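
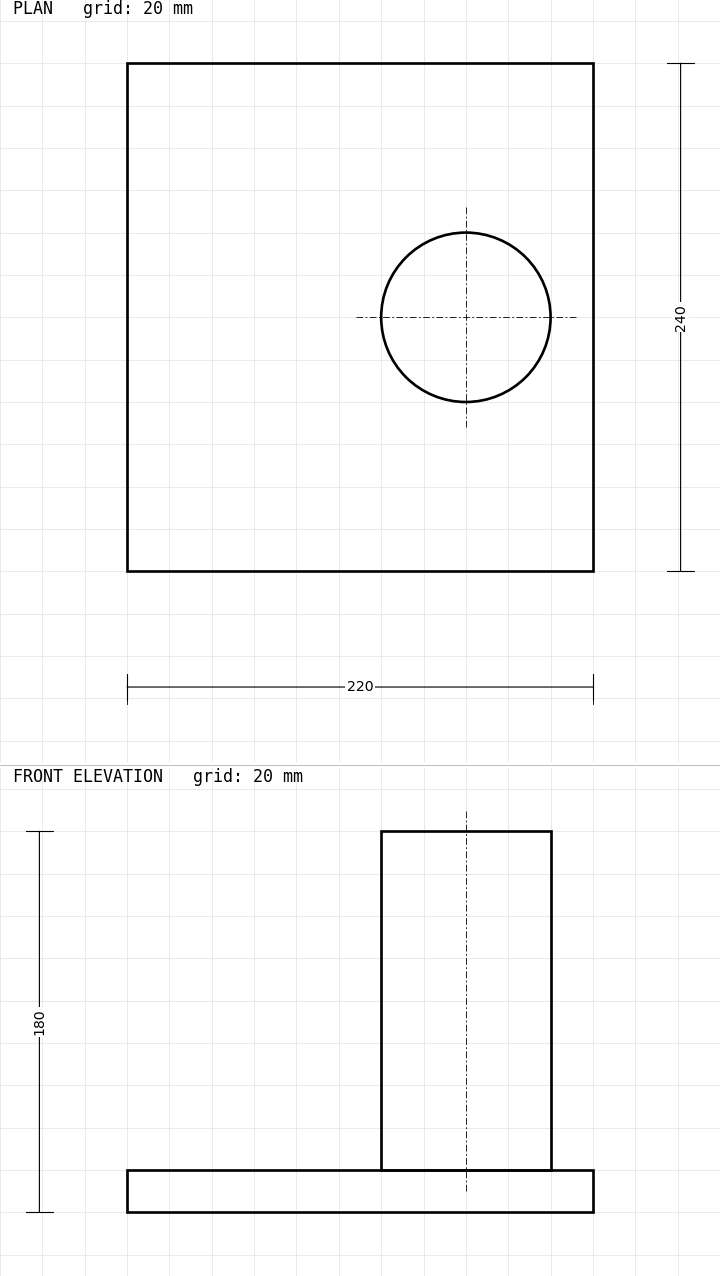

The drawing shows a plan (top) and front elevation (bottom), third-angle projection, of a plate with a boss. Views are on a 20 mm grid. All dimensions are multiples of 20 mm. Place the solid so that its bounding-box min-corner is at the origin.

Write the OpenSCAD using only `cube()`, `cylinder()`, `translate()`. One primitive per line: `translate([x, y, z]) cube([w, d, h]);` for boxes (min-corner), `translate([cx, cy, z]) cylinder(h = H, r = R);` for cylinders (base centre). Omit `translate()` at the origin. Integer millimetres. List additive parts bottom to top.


cube([220, 240, 20]);
translate([160, 120, 20]) cylinder(h = 160, r = 40);


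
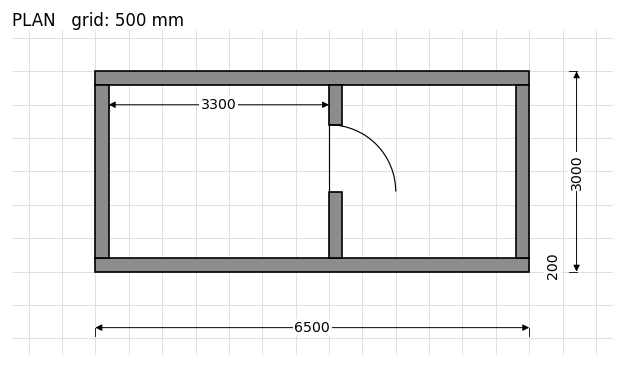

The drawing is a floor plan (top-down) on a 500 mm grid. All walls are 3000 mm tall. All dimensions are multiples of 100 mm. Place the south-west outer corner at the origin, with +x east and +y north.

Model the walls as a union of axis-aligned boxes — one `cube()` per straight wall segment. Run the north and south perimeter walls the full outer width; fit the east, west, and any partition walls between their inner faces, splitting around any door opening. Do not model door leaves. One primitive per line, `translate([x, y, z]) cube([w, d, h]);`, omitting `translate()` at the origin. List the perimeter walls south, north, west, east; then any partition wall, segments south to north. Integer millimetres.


cube([6500, 200, 3000]);
translate([0, 2800, 0]) cube([6500, 200, 3000]);
translate([0, 200, 0]) cube([200, 2600, 3000]);
translate([6300, 200, 0]) cube([200, 2600, 3000]);
translate([3500, 200, 0]) cube([200, 1000, 3000]);
translate([3500, 2200, 0]) cube([200, 600, 3000]);


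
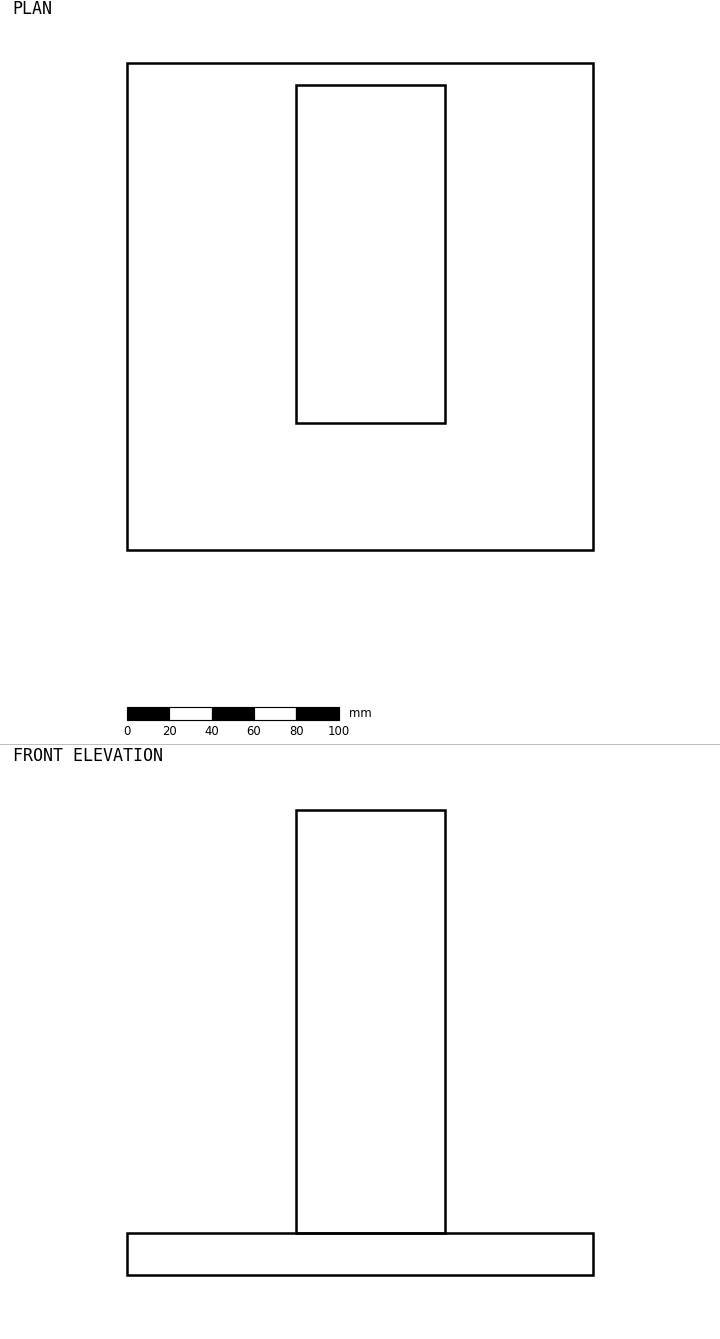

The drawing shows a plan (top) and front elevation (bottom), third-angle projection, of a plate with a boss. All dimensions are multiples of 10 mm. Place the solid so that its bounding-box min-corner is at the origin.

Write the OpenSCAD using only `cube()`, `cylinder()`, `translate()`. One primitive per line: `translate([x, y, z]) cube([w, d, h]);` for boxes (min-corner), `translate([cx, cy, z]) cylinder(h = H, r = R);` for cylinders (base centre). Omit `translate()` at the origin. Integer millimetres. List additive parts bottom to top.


cube([220, 230, 20]);
translate([80, 60, 20]) cube([70, 160, 200]);


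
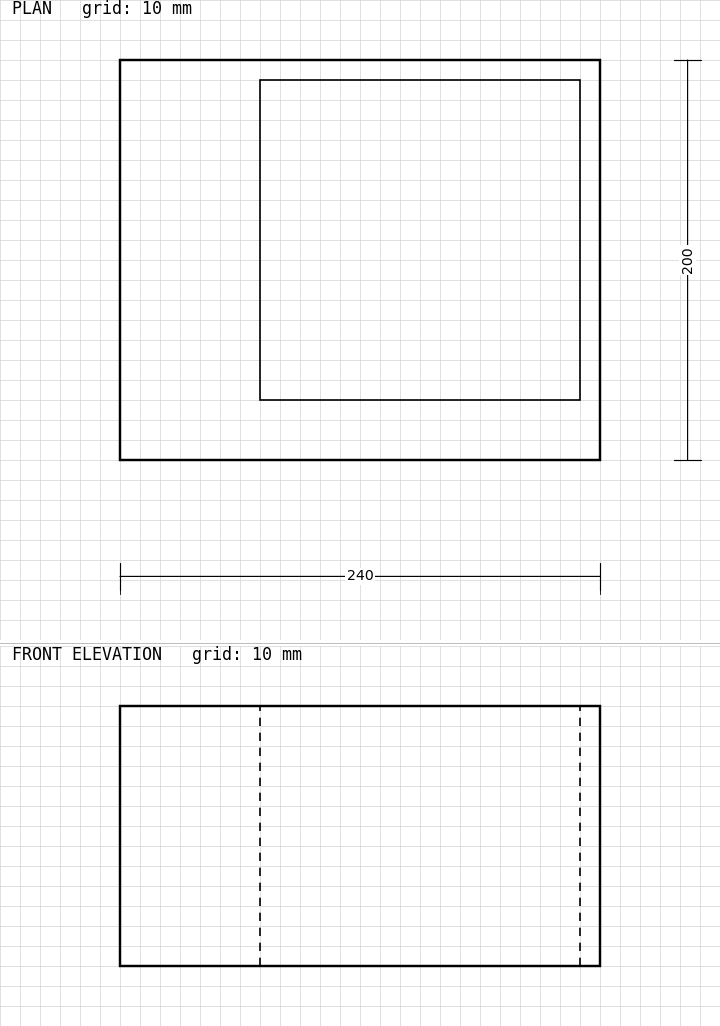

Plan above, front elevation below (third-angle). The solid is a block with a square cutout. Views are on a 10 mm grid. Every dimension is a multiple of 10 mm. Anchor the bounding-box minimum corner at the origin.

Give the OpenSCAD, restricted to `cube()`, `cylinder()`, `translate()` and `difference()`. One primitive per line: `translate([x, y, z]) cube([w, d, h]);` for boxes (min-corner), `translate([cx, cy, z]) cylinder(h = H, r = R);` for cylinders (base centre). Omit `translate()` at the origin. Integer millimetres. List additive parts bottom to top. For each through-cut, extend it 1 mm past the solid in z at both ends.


difference() {
  cube([240, 200, 130]);
  translate([70, 30, -1]) cube([160, 160, 132]);
}


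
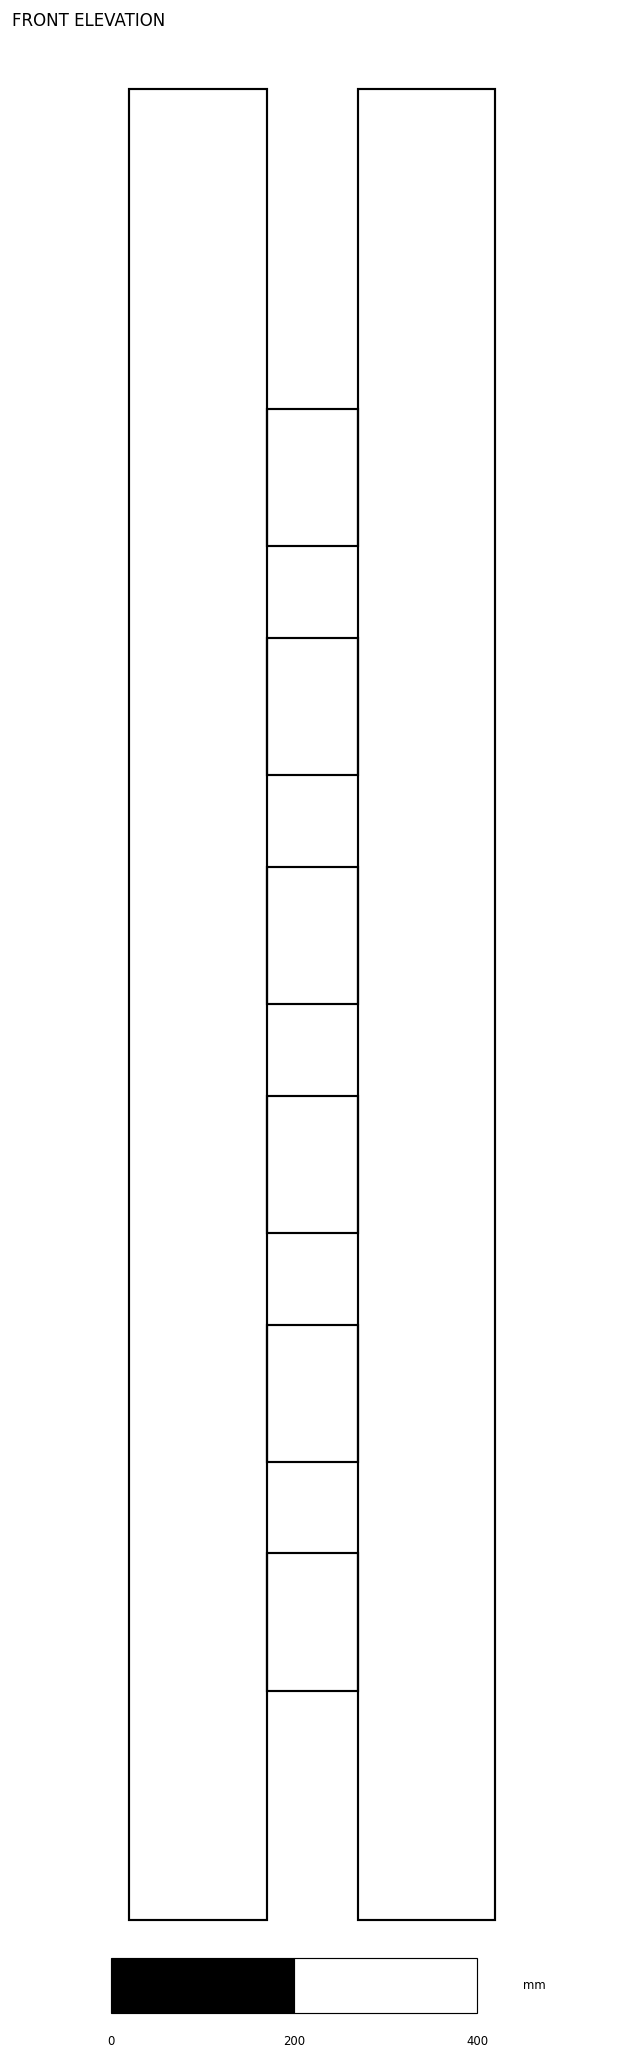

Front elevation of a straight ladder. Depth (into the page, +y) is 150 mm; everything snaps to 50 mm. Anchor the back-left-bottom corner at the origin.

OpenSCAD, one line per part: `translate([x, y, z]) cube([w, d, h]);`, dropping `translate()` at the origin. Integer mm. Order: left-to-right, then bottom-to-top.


cube([150, 150, 2000]);
translate([150, 0, 250]) cube([100, 150, 150]);
translate([150, 0, 500]) cube([100, 150, 150]);
translate([150, 0, 750]) cube([100, 150, 150]);
translate([150, 0, 1000]) cube([100, 150, 150]);
translate([150, 0, 1250]) cube([100, 150, 150]);
translate([150, 0, 1500]) cube([100, 150, 150]);
translate([250, 0, 0]) cube([150, 150, 2000]);


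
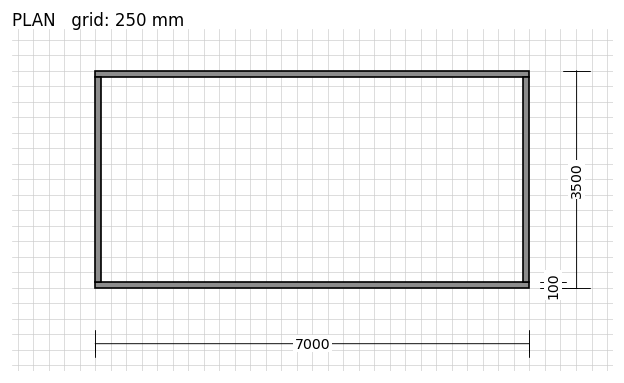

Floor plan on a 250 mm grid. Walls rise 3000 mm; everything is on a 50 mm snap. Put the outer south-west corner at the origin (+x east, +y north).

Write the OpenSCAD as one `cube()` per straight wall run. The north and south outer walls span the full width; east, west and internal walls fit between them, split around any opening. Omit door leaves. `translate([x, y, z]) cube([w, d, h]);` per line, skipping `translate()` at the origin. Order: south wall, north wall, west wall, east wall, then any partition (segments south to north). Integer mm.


cube([7000, 100, 3000]);
translate([0, 3400, 0]) cube([7000, 100, 3000]);
translate([0, 100, 0]) cube([100, 3300, 3000]);
translate([6900, 100, 0]) cube([100, 3300, 3000]);


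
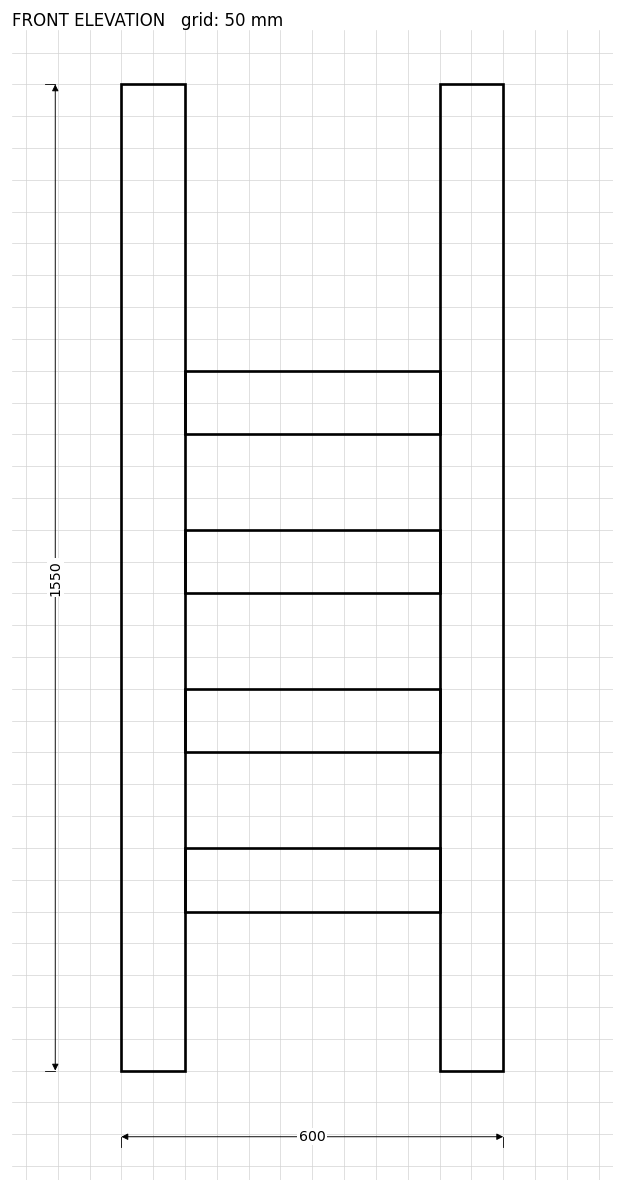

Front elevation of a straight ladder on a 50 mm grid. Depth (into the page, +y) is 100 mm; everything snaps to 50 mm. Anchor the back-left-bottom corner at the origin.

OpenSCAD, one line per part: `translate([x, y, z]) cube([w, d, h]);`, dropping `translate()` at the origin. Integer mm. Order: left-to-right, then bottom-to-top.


cube([100, 100, 1550]);
translate([100, 0, 250]) cube([400, 100, 100]);
translate([100, 0, 500]) cube([400, 100, 100]);
translate([100, 0, 750]) cube([400, 100, 100]);
translate([100, 0, 1000]) cube([400, 100, 100]);
translate([500, 0, 0]) cube([100, 100, 1550]);


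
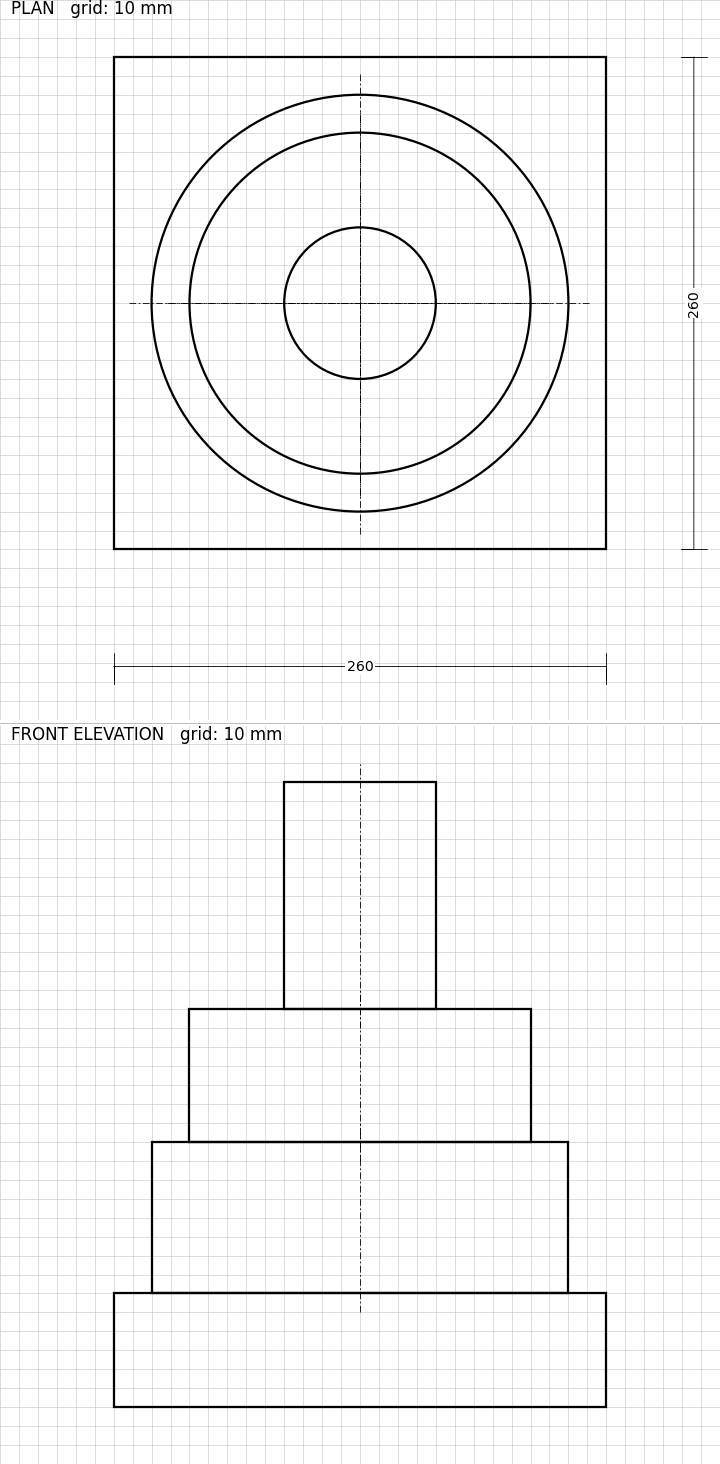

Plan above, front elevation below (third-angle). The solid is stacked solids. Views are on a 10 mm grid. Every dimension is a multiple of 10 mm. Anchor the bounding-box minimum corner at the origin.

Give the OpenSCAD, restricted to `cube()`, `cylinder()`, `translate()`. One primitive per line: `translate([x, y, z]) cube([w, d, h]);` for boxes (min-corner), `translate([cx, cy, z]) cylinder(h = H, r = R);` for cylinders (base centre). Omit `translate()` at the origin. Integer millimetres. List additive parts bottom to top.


cube([260, 260, 60]);
translate([130, 130, 60]) cylinder(h = 80, r = 110);
translate([130, 130, 140]) cylinder(h = 70, r = 90);
translate([130, 130, 210]) cylinder(h = 120, r = 40);


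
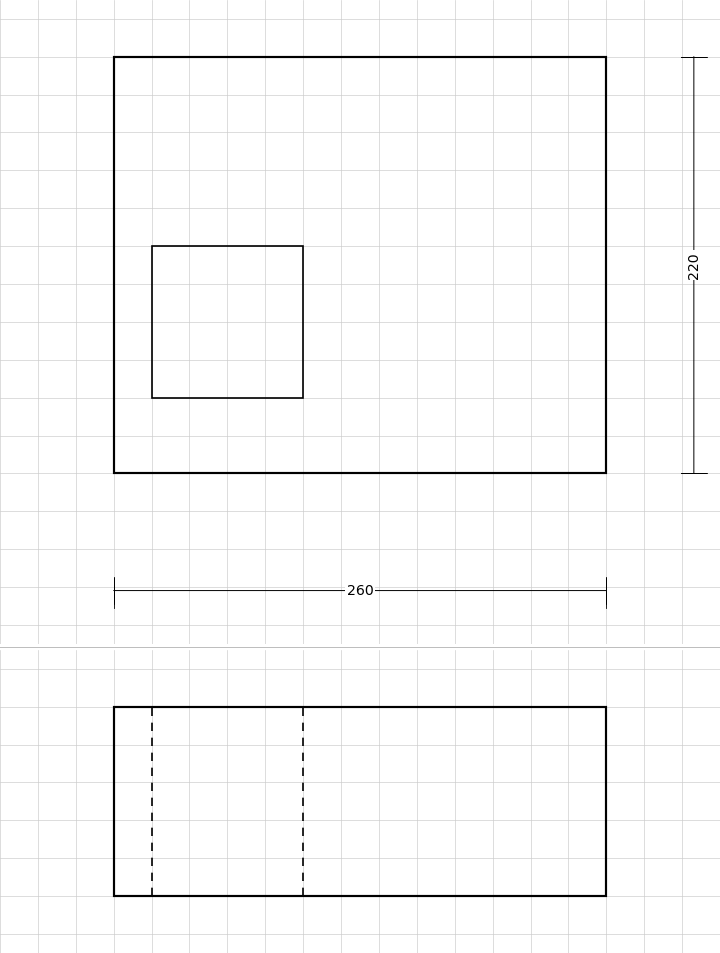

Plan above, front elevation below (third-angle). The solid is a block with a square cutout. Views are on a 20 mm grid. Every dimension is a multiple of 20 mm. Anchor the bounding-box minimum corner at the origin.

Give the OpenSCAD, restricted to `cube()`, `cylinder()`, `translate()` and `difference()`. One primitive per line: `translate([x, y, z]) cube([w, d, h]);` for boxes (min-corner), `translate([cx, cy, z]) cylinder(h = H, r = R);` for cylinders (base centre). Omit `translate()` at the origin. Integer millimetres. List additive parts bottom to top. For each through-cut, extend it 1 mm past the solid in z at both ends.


difference() {
  cube([260, 220, 100]);
  translate([20, 40, -1]) cube([80, 80, 102]);
}


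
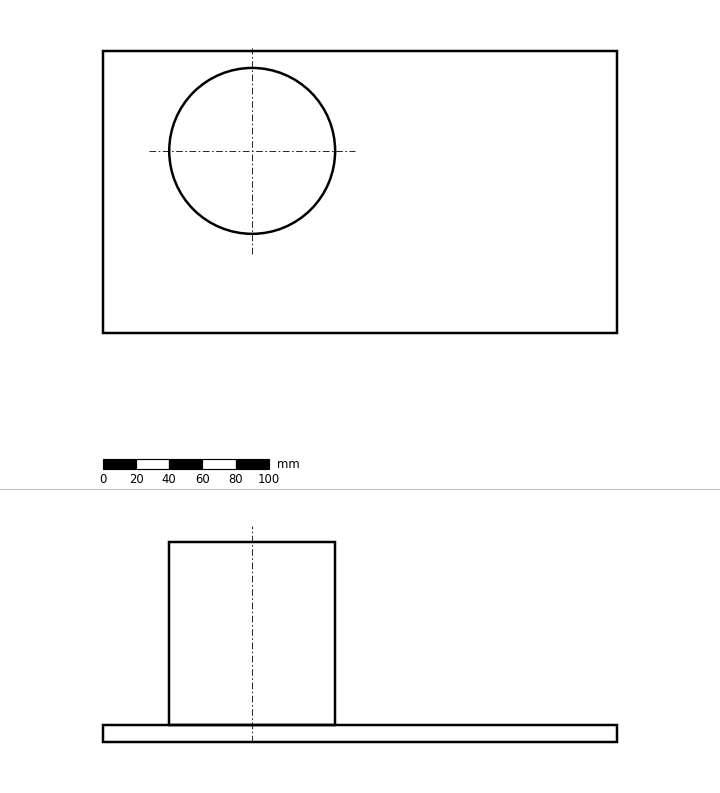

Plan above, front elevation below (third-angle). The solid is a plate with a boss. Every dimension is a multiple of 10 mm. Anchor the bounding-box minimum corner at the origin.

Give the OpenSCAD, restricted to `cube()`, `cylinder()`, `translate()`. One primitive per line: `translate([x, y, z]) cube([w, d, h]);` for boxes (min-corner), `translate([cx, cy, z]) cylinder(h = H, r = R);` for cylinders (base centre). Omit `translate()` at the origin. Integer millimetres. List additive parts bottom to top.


cube([310, 170, 10]);
translate([90, 110, 10]) cylinder(h = 110, r = 50);


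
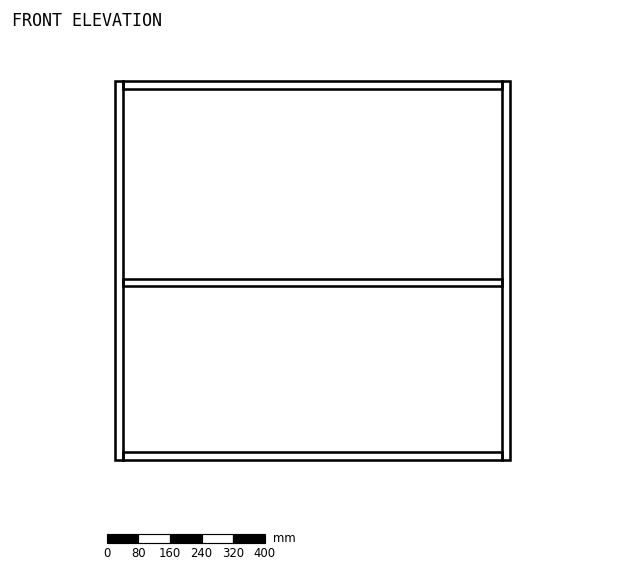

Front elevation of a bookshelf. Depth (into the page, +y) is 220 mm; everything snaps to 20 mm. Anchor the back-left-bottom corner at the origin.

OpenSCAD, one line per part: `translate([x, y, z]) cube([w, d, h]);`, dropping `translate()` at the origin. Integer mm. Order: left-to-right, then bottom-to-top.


cube([20, 220, 960]);
translate([20, 0, 0]) cube([960, 220, 20]);
translate([20, 0, 440]) cube([960, 220, 20]);
translate([20, 0, 940]) cube([960, 220, 20]);
translate([980, 0, 0]) cube([20, 220, 960]);


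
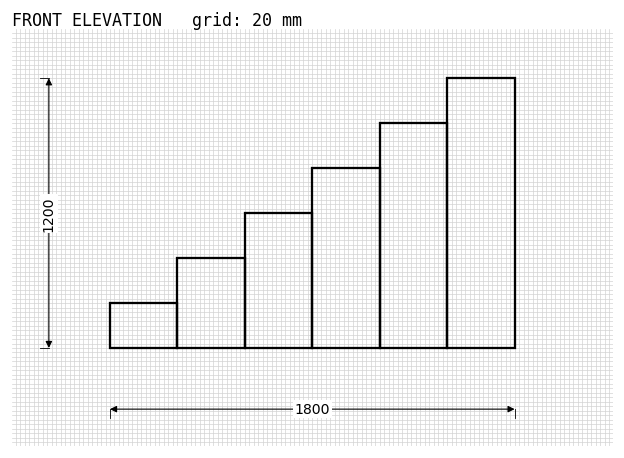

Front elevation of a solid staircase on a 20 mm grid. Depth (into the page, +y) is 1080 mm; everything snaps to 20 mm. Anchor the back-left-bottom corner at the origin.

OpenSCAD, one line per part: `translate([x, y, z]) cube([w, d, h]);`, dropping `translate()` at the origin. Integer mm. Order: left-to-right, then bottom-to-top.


cube([300, 1080, 200]);
translate([300, 0, 0]) cube([300, 1080, 400]);
translate([600, 0, 0]) cube([300, 1080, 600]);
translate([900, 0, 0]) cube([300, 1080, 800]);
translate([1200, 0, 0]) cube([300, 1080, 1000]);
translate([1500, 0, 0]) cube([300, 1080, 1200]);


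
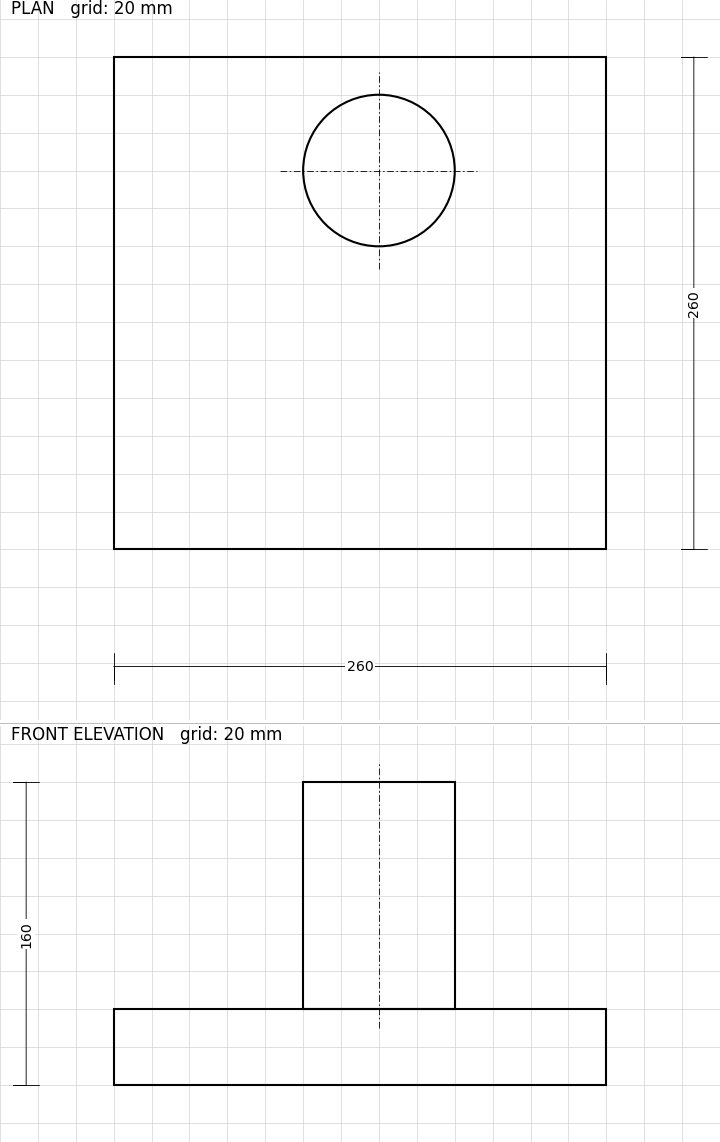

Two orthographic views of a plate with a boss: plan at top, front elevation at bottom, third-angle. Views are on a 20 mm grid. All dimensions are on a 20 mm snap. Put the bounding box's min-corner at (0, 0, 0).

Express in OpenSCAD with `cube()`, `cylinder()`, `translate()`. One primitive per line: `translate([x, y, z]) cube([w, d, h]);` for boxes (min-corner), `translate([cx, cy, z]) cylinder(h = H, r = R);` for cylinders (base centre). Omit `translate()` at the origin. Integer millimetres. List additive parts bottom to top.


cube([260, 260, 40]);
translate([140, 200, 40]) cylinder(h = 120, r = 40);


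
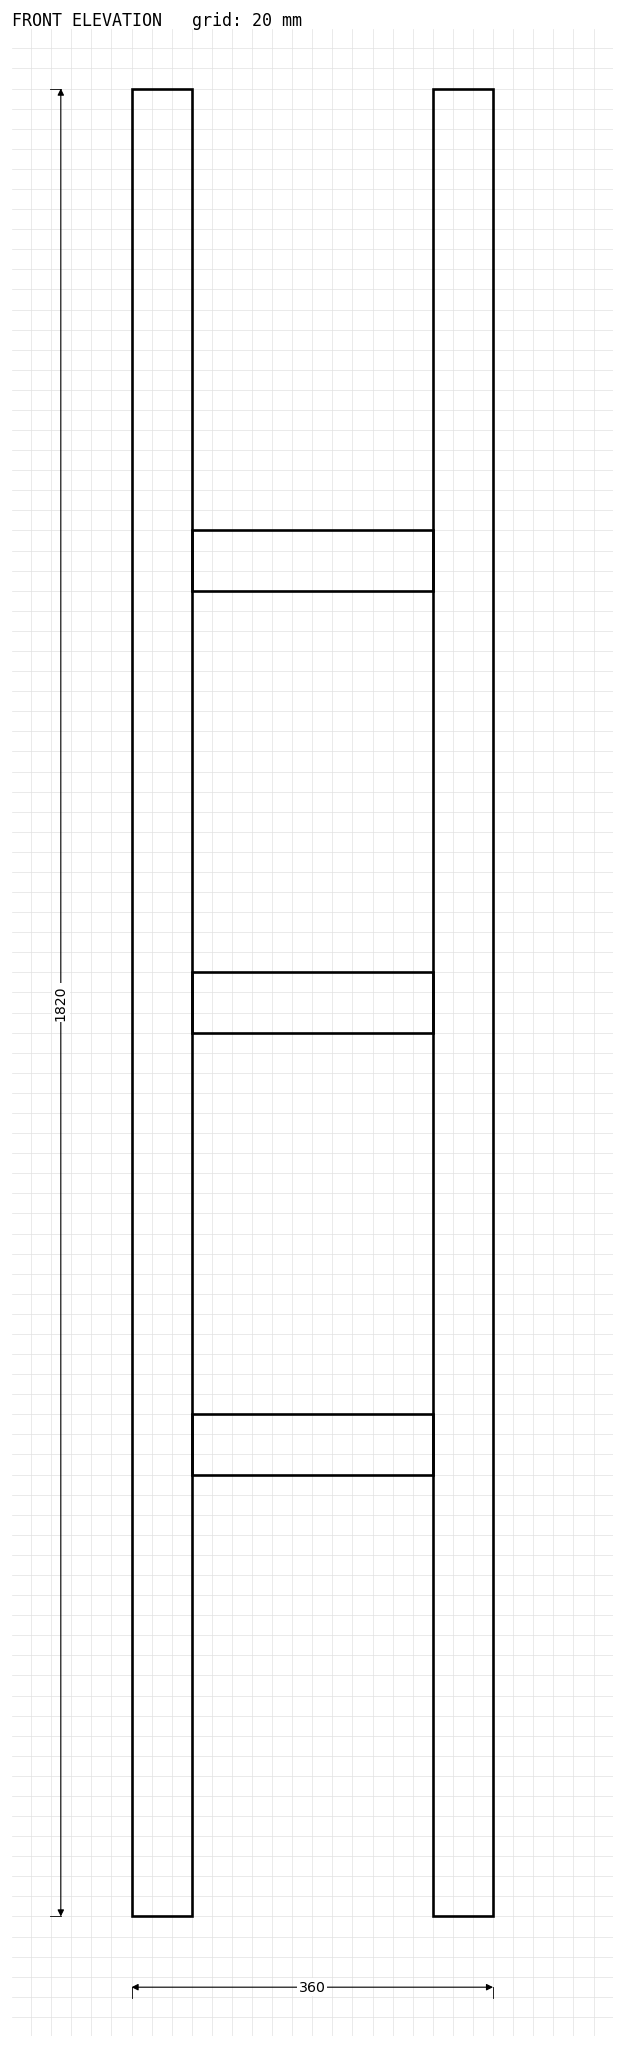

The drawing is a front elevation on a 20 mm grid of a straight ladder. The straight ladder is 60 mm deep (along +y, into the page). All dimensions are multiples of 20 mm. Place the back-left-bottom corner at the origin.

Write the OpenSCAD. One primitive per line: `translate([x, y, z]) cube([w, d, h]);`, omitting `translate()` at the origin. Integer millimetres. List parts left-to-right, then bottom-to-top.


cube([60, 60, 1820]);
translate([60, 0, 440]) cube([240, 60, 60]);
translate([60, 0, 880]) cube([240, 60, 60]);
translate([60, 0, 1320]) cube([240, 60, 60]);
translate([300, 0, 0]) cube([60, 60, 1820]);


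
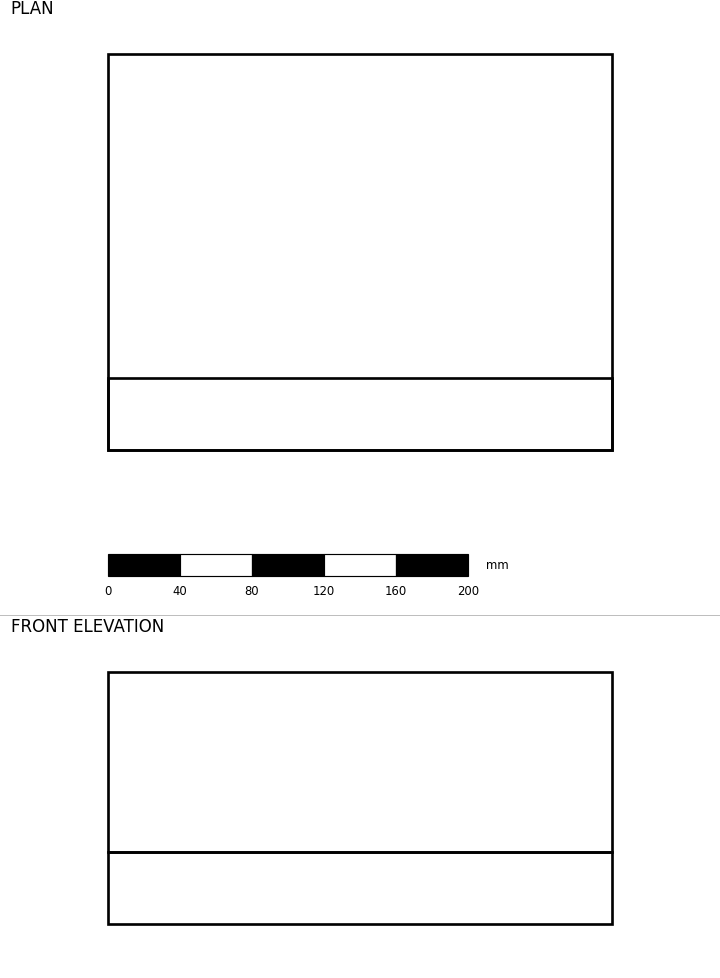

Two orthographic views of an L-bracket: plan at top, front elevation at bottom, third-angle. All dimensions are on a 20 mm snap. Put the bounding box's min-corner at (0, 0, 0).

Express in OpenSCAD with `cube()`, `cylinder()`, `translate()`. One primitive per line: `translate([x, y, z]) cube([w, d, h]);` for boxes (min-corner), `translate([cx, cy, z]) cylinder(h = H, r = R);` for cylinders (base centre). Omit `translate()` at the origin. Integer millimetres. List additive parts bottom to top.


cube([280, 220, 40]);
translate([0, 0, 40]) cube([280, 40, 100]);


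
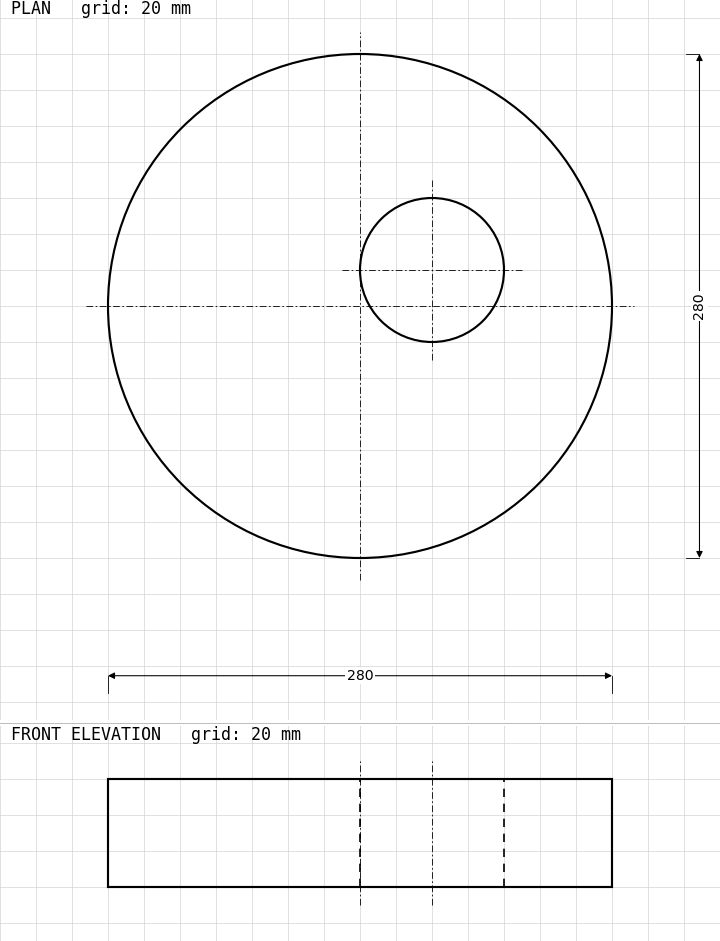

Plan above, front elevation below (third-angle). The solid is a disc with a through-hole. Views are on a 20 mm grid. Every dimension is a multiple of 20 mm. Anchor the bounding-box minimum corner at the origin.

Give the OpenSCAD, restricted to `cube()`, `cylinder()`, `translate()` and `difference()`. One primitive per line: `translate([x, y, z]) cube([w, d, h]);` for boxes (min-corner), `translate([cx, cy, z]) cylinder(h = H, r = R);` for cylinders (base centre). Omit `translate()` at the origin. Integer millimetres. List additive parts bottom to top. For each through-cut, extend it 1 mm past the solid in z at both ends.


difference() {
  translate([140, 140, 0]) cylinder(h = 60, r = 140);
  translate([180, 160, -1]) cylinder(h = 62, r = 40);
}


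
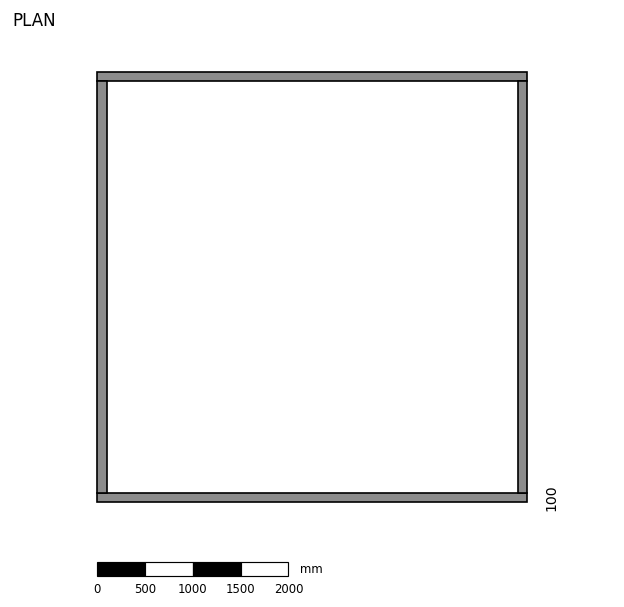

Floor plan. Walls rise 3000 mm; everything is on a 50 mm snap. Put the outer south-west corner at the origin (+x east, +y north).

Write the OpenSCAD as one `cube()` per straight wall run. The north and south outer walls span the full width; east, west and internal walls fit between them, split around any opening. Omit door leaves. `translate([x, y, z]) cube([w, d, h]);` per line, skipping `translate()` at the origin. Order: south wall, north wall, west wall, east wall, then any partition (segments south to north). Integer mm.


cube([4500, 100, 3000]);
translate([0, 4400, 0]) cube([4500, 100, 3000]);
translate([0, 100, 0]) cube([100, 4300, 3000]);
translate([4400, 100, 0]) cube([100, 4300, 3000]);


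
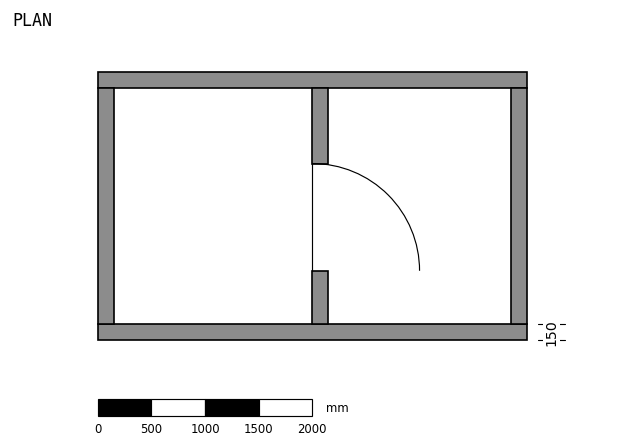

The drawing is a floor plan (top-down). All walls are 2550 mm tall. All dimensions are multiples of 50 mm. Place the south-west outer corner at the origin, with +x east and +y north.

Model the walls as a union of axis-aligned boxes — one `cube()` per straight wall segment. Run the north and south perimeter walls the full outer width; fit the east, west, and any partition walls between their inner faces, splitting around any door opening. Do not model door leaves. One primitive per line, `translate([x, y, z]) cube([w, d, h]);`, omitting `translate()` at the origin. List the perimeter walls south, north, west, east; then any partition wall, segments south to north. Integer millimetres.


cube([4000, 150, 2550]);
translate([0, 2350, 0]) cube([4000, 150, 2550]);
translate([0, 150, 0]) cube([150, 2200, 2550]);
translate([3850, 150, 0]) cube([150, 2200, 2550]);
translate([2000, 150, 0]) cube([150, 500, 2550]);
translate([2000, 1650, 0]) cube([150, 700, 2550]);


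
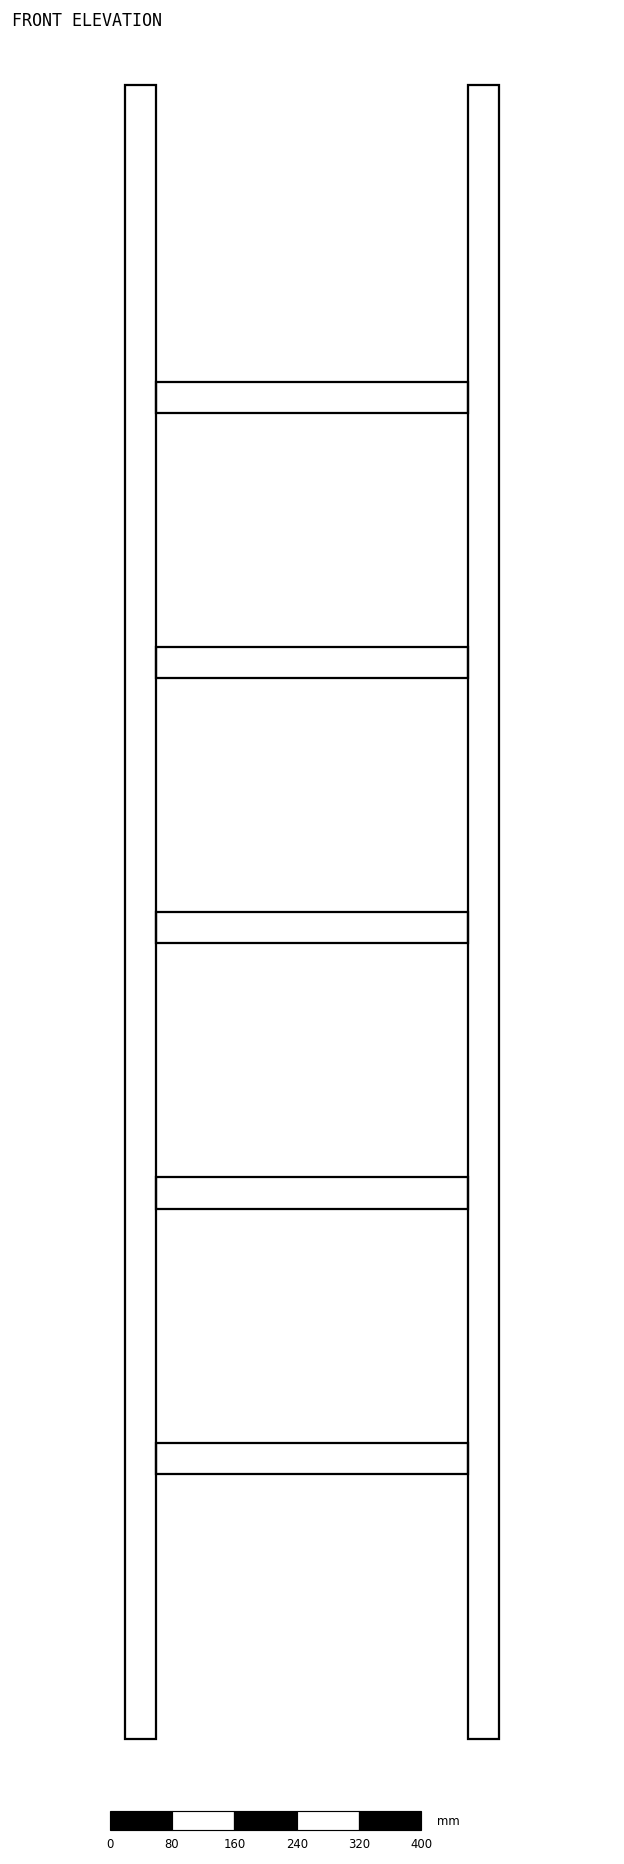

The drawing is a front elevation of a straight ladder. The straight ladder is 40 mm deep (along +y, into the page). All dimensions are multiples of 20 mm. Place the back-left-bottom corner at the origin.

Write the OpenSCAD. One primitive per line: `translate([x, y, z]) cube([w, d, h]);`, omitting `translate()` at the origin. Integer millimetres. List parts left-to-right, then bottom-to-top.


cube([40, 40, 2120]);
translate([40, 0, 340]) cube([400, 40, 40]);
translate([40, 0, 680]) cube([400, 40, 40]);
translate([40, 0, 1020]) cube([400, 40, 40]);
translate([40, 0, 1360]) cube([400, 40, 40]);
translate([40, 0, 1700]) cube([400, 40, 40]);
translate([440, 0, 0]) cube([40, 40, 2120]);


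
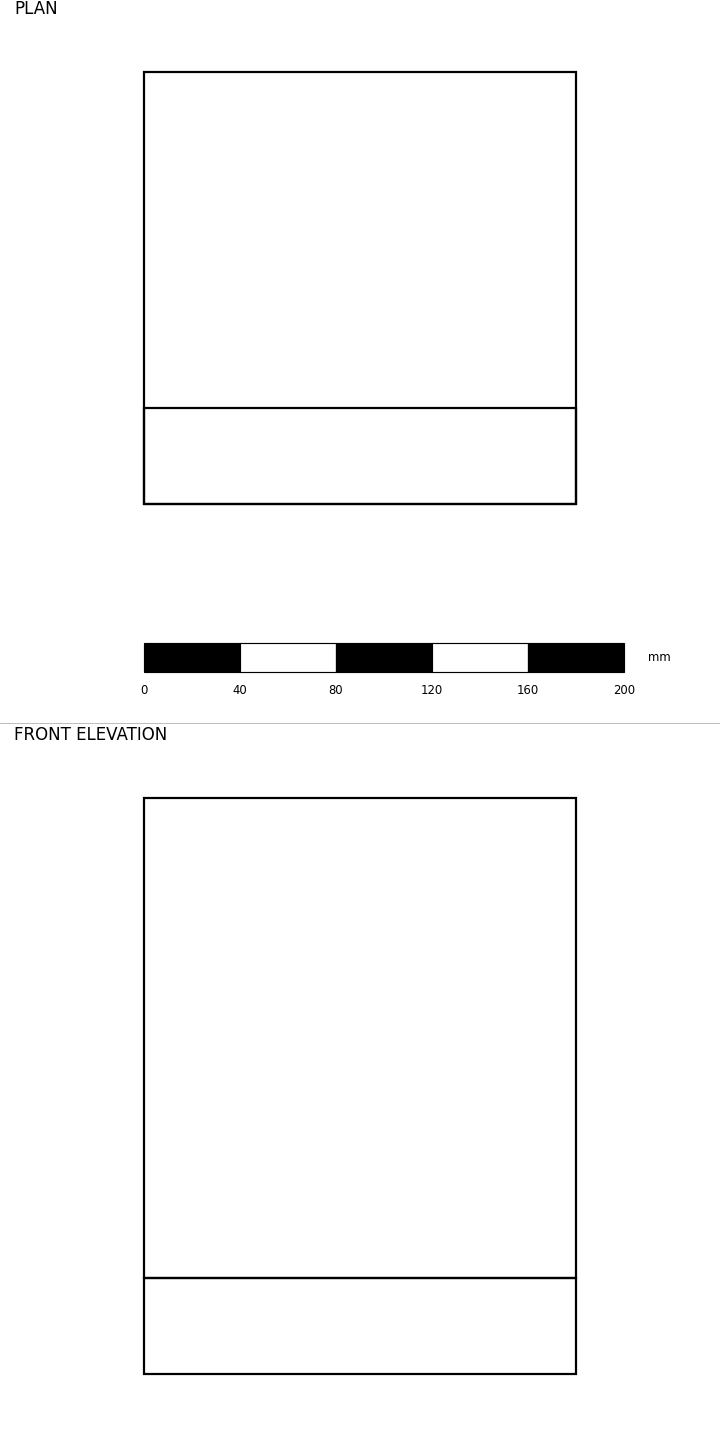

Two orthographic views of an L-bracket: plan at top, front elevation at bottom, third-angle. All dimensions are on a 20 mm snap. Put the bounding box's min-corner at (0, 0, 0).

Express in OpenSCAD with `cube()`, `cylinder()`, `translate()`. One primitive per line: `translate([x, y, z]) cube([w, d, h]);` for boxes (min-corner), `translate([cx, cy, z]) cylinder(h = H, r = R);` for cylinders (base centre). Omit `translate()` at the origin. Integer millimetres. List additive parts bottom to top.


cube([180, 180, 40]);
translate([0, 0, 40]) cube([180, 40, 200]);


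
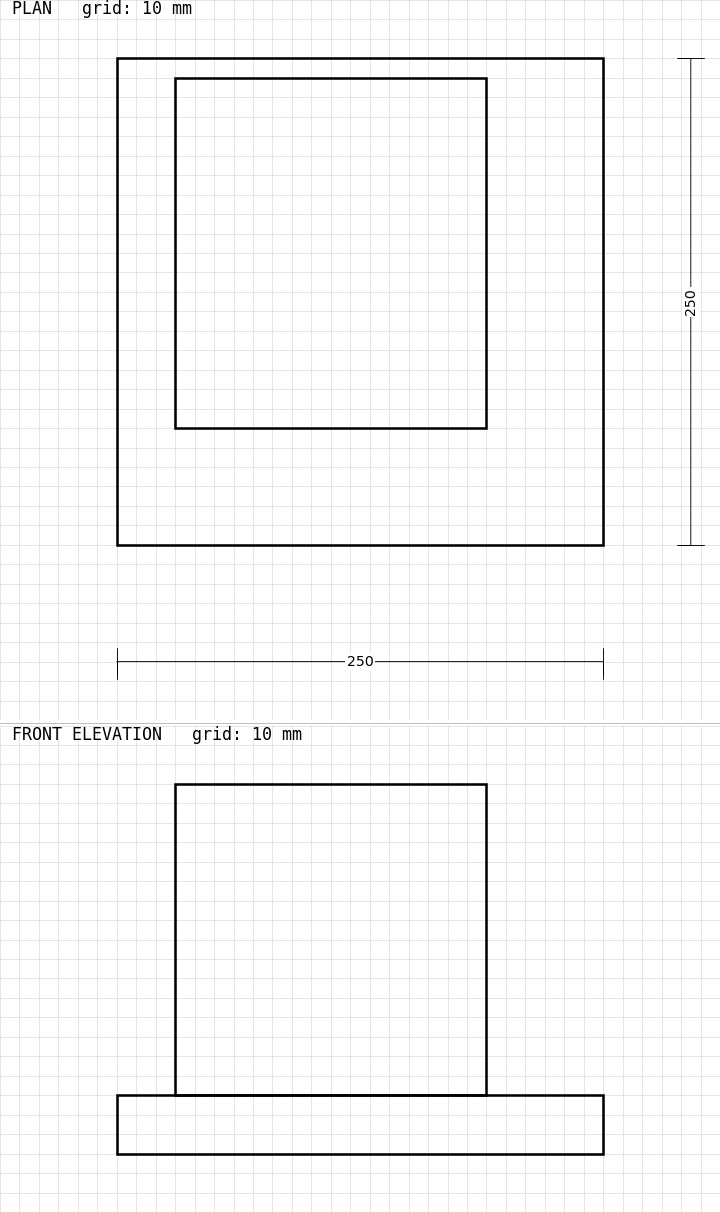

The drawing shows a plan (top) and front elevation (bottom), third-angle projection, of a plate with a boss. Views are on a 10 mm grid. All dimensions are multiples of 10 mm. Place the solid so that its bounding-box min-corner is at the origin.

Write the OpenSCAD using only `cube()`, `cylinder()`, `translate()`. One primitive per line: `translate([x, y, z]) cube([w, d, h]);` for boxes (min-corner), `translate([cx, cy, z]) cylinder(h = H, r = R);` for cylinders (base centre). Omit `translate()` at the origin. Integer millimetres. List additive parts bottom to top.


cube([250, 250, 30]);
translate([30, 60, 30]) cube([160, 180, 160]);


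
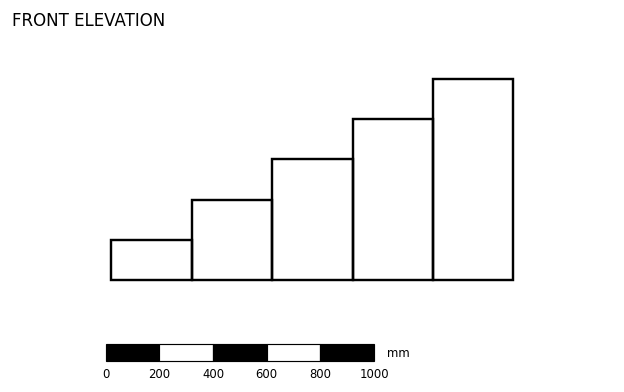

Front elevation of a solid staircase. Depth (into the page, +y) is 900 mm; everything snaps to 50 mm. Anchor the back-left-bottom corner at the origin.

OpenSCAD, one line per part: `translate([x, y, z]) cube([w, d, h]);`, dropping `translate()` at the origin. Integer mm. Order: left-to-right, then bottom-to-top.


cube([300, 900, 150]);
translate([300, 0, 0]) cube([300, 900, 300]);
translate([600, 0, 0]) cube([300, 900, 450]);
translate([900, 0, 0]) cube([300, 900, 600]);
translate([1200, 0, 0]) cube([300, 900, 750]);


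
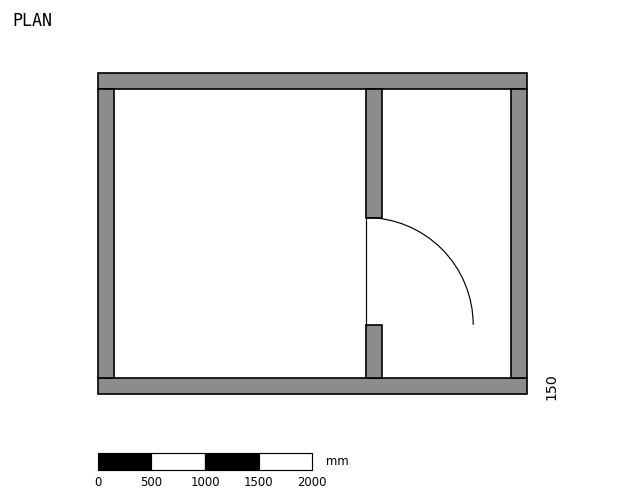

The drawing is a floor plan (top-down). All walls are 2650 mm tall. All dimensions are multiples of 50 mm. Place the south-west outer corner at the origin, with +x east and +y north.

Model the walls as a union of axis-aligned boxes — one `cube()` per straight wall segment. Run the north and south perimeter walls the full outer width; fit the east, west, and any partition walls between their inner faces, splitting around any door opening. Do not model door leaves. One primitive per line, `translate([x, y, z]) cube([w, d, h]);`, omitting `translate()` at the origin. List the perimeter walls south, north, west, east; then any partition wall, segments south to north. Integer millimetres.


cube([4000, 150, 2650]);
translate([0, 2850, 0]) cube([4000, 150, 2650]);
translate([0, 150, 0]) cube([150, 2700, 2650]);
translate([3850, 150, 0]) cube([150, 2700, 2650]);
translate([2500, 150, 0]) cube([150, 500, 2650]);
translate([2500, 1650, 0]) cube([150, 1200, 2650]);


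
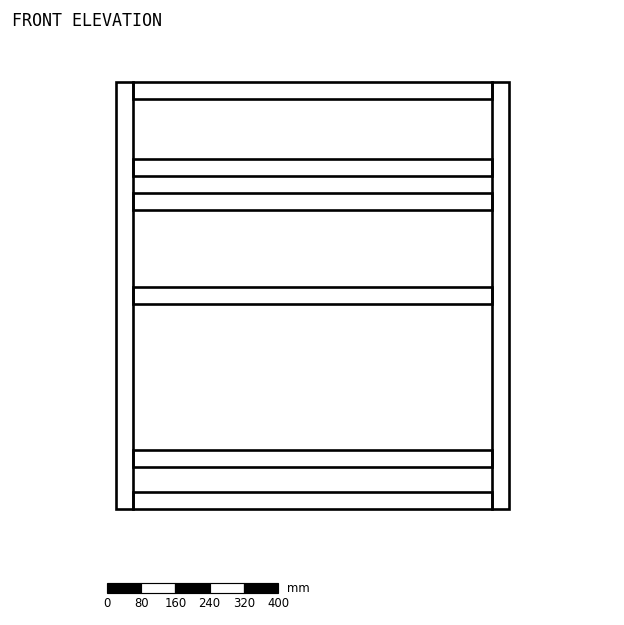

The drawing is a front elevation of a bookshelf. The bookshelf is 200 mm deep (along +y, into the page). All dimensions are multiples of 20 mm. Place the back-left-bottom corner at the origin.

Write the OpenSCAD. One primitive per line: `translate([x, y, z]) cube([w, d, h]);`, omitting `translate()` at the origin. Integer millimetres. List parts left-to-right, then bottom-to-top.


cube([40, 200, 1000]);
translate([40, 0, 0]) cube([840, 200, 40]);
translate([40, 0, 100]) cube([840, 200, 40]);
translate([40, 0, 480]) cube([840, 200, 40]);
translate([40, 0, 700]) cube([840, 200, 40]);
translate([40, 0, 780]) cube([840, 200, 40]);
translate([40, 0, 960]) cube([840, 200, 40]);
translate([880, 0, 0]) cube([40, 200, 1000]);


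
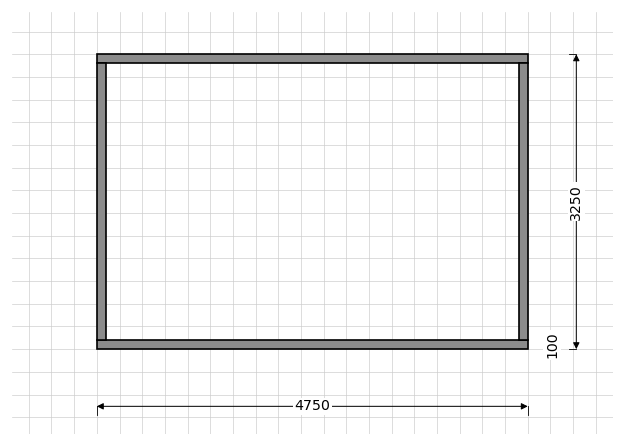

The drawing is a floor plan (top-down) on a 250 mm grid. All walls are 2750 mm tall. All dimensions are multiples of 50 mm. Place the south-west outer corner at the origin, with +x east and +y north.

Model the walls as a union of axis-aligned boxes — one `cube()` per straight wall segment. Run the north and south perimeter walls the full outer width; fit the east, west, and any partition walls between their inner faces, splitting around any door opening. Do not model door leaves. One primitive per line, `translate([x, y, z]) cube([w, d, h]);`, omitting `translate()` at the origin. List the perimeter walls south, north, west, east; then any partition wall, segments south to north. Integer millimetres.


cube([4750, 100, 2750]);
translate([0, 3150, 0]) cube([4750, 100, 2750]);
translate([0, 100, 0]) cube([100, 3050, 2750]);
translate([4650, 100, 0]) cube([100, 3050, 2750]);


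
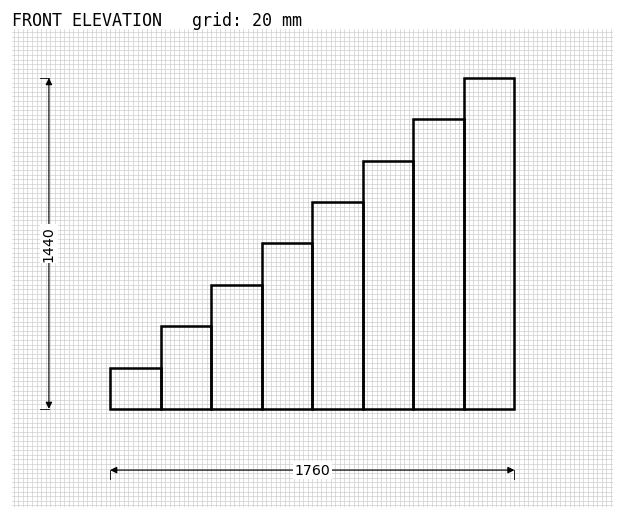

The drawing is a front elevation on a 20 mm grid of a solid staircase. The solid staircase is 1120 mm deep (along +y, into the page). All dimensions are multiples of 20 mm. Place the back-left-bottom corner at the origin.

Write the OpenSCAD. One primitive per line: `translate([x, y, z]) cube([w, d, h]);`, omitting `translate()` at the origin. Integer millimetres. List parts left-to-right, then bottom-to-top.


cube([220, 1120, 180]);
translate([220, 0, 0]) cube([220, 1120, 360]);
translate([440, 0, 0]) cube([220, 1120, 540]);
translate([660, 0, 0]) cube([220, 1120, 720]);
translate([880, 0, 0]) cube([220, 1120, 900]);
translate([1100, 0, 0]) cube([220, 1120, 1080]);
translate([1320, 0, 0]) cube([220, 1120, 1260]);
translate([1540, 0, 0]) cube([220, 1120, 1440]);


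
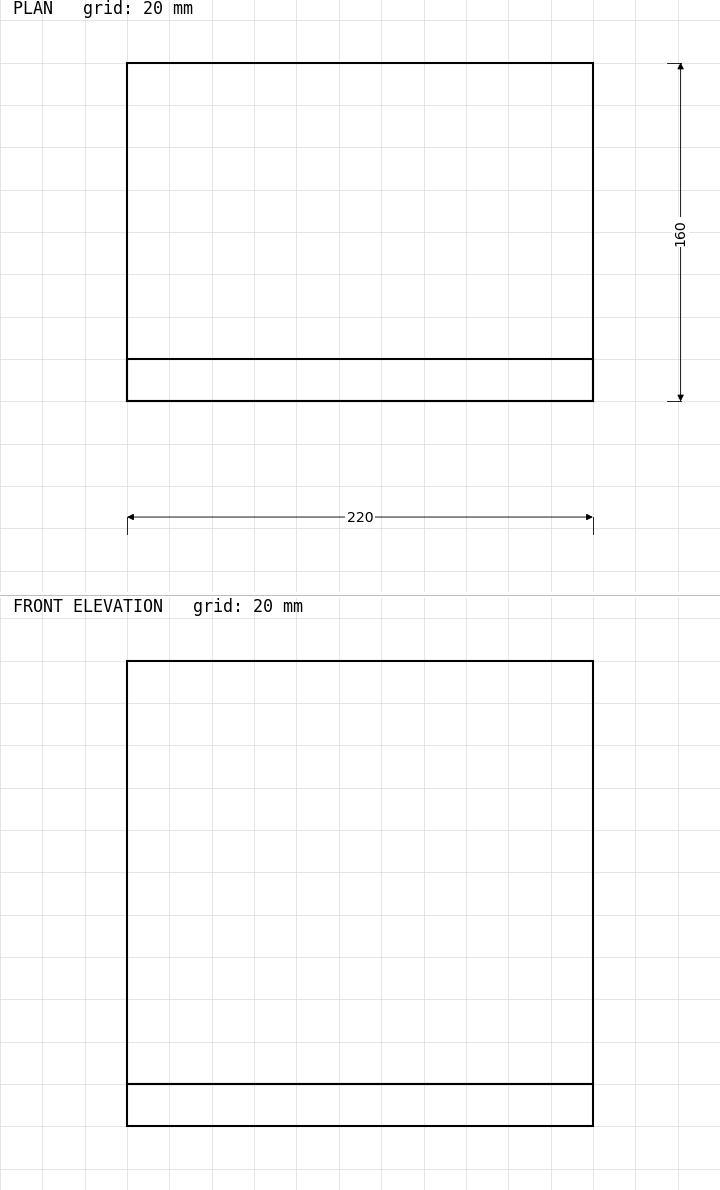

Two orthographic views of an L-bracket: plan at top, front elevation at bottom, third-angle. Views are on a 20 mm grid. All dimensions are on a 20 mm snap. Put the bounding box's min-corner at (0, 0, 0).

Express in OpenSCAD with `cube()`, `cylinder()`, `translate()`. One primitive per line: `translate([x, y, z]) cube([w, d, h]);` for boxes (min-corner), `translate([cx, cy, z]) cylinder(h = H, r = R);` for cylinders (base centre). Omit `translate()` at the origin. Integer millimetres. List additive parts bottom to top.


cube([220, 160, 20]);
translate([0, 0, 20]) cube([220, 20, 200]);


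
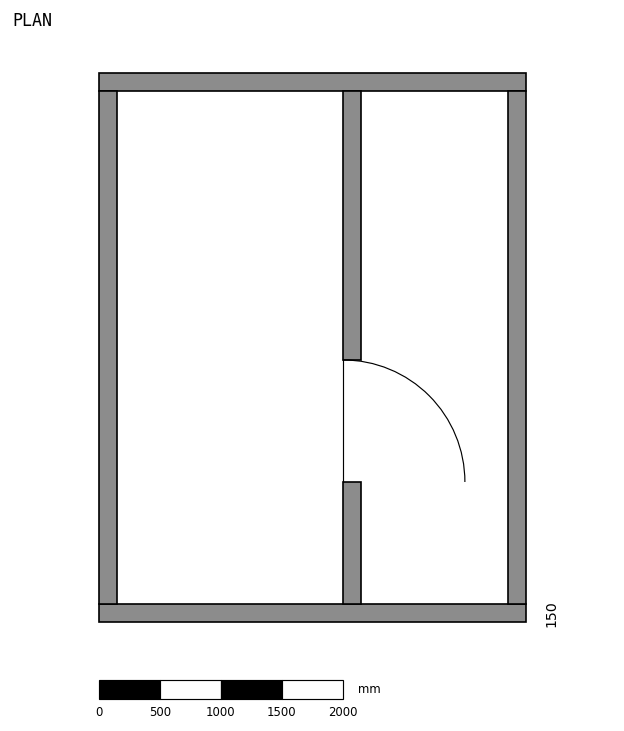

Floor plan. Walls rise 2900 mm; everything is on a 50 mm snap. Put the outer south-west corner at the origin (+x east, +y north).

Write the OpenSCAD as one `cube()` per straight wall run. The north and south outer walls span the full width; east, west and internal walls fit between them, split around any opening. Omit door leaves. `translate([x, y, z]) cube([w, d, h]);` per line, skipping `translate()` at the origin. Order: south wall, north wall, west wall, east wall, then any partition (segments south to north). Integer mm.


cube([3500, 150, 2900]);
translate([0, 4350, 0]) cube([3500, 150, 2900]);
translate([0, 150, 0]) cube([150, 4200, 2900]);
translate([3350, 150, 0]) cube([150, 4200, 2900]);
translate([2000, 150, 0]) cube([150, 1000, 2900]);
translate([2000, 2150, 0]) cube([150, 2200, 2900]);


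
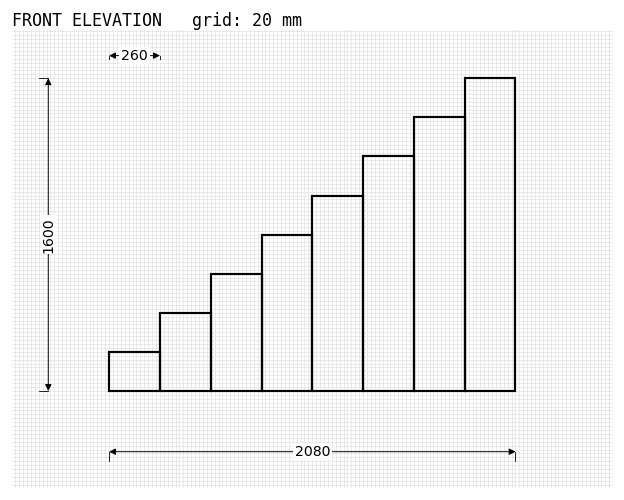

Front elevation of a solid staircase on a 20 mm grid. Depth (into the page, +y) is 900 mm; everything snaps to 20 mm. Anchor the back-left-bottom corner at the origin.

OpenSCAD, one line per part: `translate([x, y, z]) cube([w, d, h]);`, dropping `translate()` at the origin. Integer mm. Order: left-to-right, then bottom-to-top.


cube([260, 900, 200]);
translate([260, 0, 0]) cube([260, 900, 400]);
translate([520, 0, 0]) cube([260, 900, 600]);
translate([780, 0, 0]) cube([260, 900, 800]);
translate([1040, 0, 0]) cube([260, 900, 1000]);
translate([1300, 0, 0]) cube([260, 900, 1200]);
translate([1560, 0, 0]) cube([260, 900, 1400]);
translate([1820, 0, 0]) cube([260, 900, 1600]);


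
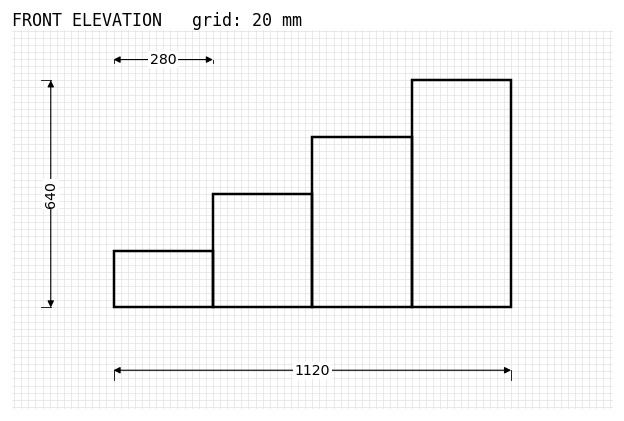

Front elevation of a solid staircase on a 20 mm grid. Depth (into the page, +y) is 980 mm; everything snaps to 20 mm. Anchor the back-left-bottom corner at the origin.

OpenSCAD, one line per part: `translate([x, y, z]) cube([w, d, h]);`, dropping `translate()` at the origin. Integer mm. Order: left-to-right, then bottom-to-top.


cube([280, 980, 160]);
translate([280, 0, 0]) cube([280, 980, 320]);
translate([560, 0, 0]) cube([280, 980, 480]);
translate([840, 0, 0]) cube([280, 980, 640]);


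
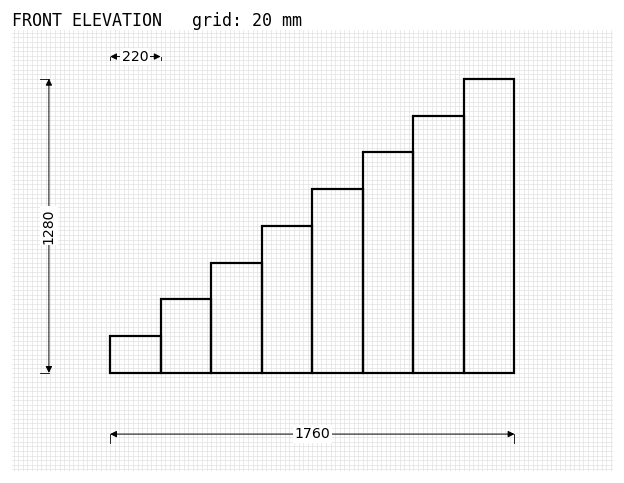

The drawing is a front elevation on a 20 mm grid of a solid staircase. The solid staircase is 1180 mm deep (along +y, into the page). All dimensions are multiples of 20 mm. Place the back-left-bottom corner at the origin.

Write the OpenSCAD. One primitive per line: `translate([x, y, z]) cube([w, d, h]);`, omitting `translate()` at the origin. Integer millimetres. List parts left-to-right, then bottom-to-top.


cube([220, 1180, 160]);
translate([220, 0, 0]) cube([220, 1180, 320]);
translate([440, 0, 0]) cube([220, 1180, 480]);
translate([660, 0, 0]) cube([220, 1180, 640]);
translate([880, 0, 0]) cube([220, 1180, 800]);
translate([1100, 0, 0]) cube([220, 1180, 960]);
translate([1320, 0, 0]) cube([220, 1180, 1120]);
translate([1540, 0, 0]) cube([220, 1180, 1280]);


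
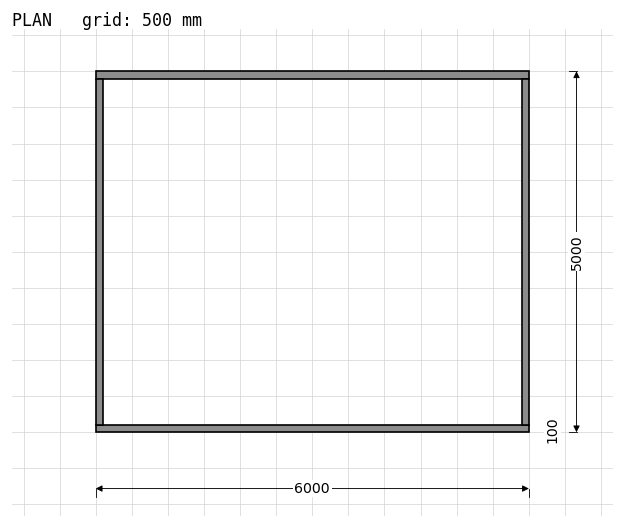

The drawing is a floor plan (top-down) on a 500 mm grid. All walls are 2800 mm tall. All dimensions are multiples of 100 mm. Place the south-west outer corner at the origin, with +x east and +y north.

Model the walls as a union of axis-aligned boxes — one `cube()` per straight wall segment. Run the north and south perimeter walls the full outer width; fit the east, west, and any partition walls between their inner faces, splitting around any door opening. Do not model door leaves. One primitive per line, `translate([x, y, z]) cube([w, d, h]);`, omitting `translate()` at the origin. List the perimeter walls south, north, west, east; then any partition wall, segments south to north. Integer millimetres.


cube([6000, 100, 2800]);
translate([0, 4900, 0]) cube([6000, 100, 2800]);
translate([0, 100, 0]) cube([100, 4800, 2800]);
translate([5900, 100, 0]) cube([100, 4800, 2800]);


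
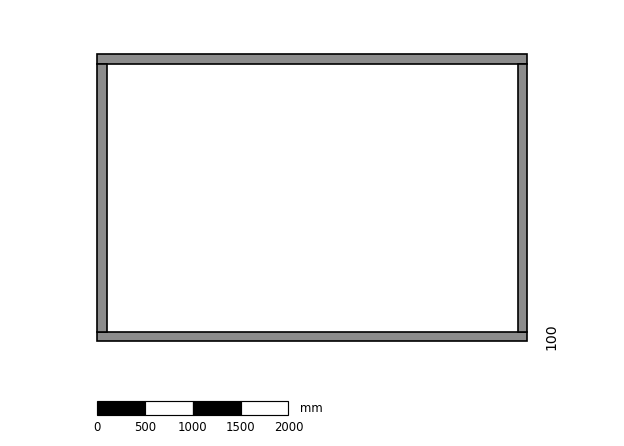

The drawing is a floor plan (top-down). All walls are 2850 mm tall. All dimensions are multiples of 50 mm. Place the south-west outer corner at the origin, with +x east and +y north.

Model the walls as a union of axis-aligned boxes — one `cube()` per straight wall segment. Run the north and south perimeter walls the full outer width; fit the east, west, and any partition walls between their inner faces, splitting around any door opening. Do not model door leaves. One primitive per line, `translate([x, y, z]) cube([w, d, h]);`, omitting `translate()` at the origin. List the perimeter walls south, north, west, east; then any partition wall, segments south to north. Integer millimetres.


cube([4500, 100, 2850]);
translate([0, 2900, 0]) cube([4500, 100, 2850]);
translate([0, 100, 0]) cube([100, 2800, 2850]);
translate([4400, 100, 0]) cube([100, 2800, 2850]);


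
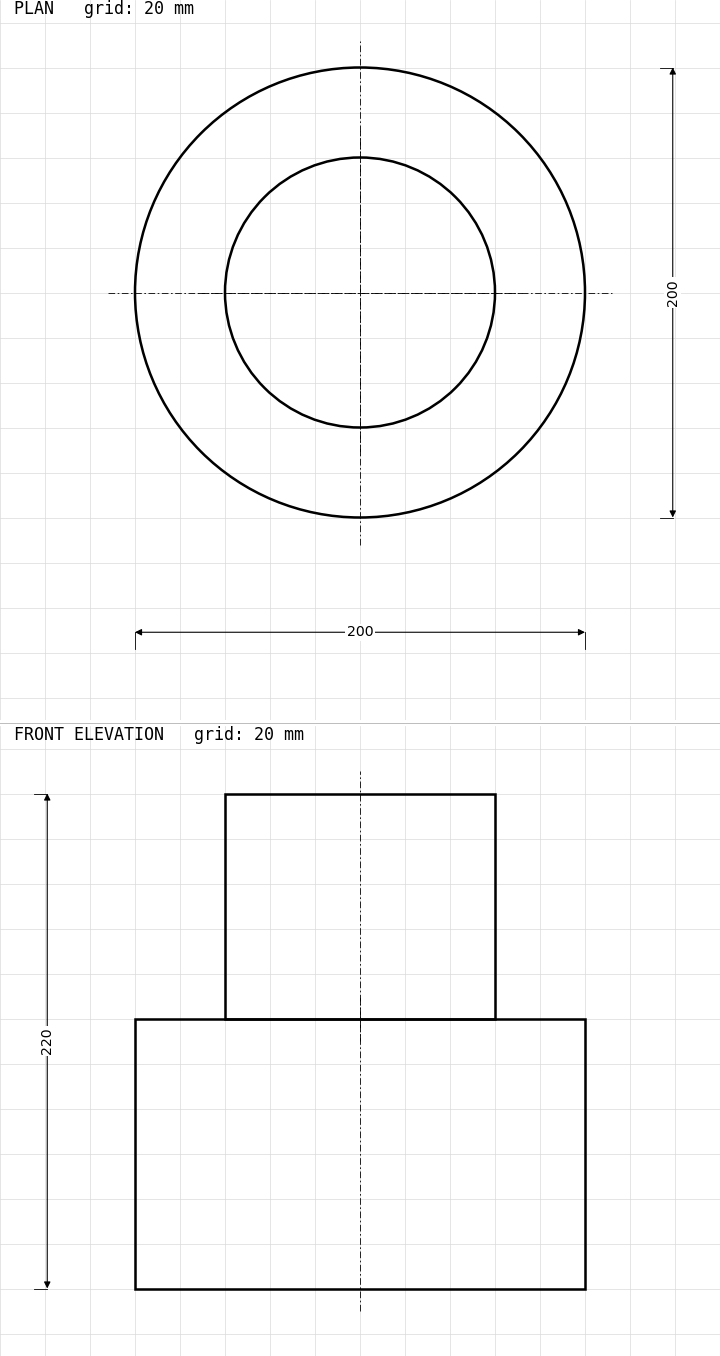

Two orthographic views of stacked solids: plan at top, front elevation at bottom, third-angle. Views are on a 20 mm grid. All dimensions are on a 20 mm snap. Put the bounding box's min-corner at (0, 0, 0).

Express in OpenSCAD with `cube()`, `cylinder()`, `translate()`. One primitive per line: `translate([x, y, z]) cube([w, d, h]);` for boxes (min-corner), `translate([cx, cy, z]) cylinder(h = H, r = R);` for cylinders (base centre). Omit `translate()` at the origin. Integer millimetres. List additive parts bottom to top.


translate([100, 100, 0]) cylinder(h = 120, r = 100);
translate([100, 100, 120]) cylinder(h = 100, r = 60);


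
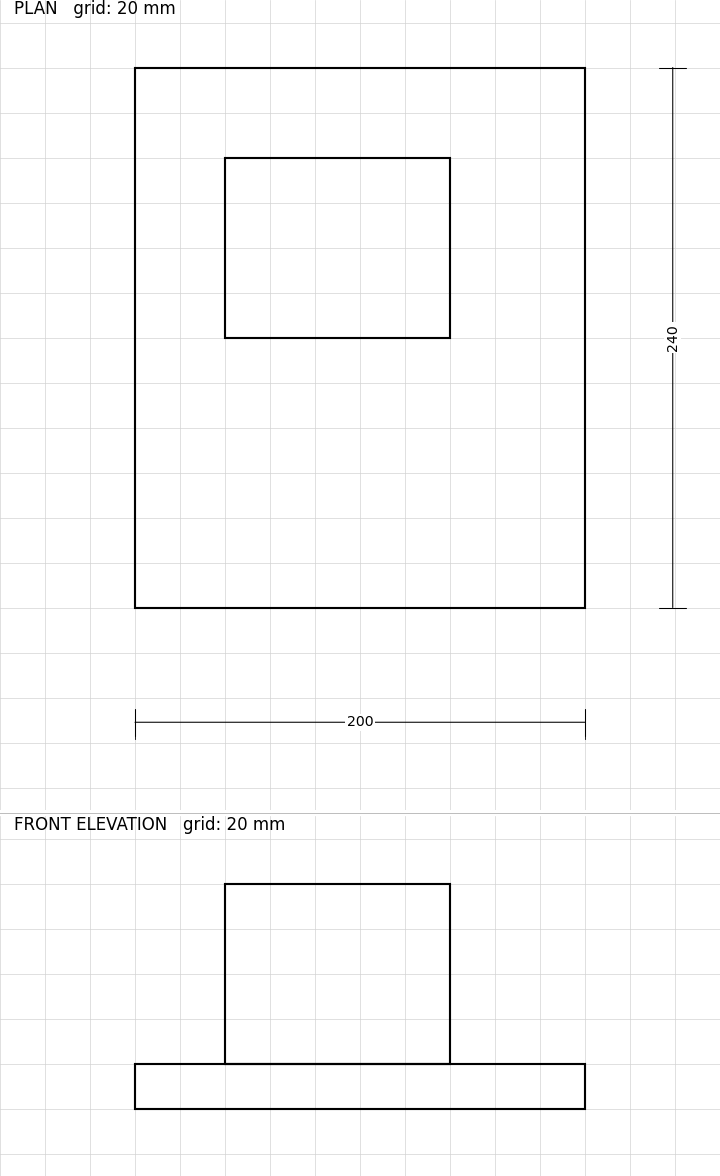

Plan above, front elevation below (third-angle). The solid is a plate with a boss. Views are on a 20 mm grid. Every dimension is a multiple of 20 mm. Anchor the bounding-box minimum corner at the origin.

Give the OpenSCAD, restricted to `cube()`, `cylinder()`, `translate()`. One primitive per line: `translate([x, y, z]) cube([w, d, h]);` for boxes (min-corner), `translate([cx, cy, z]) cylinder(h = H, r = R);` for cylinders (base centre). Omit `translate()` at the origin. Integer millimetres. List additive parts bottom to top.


cube([200, 240, 20]);
translate([40, 120, 20]) cube([100, 80, 80]);


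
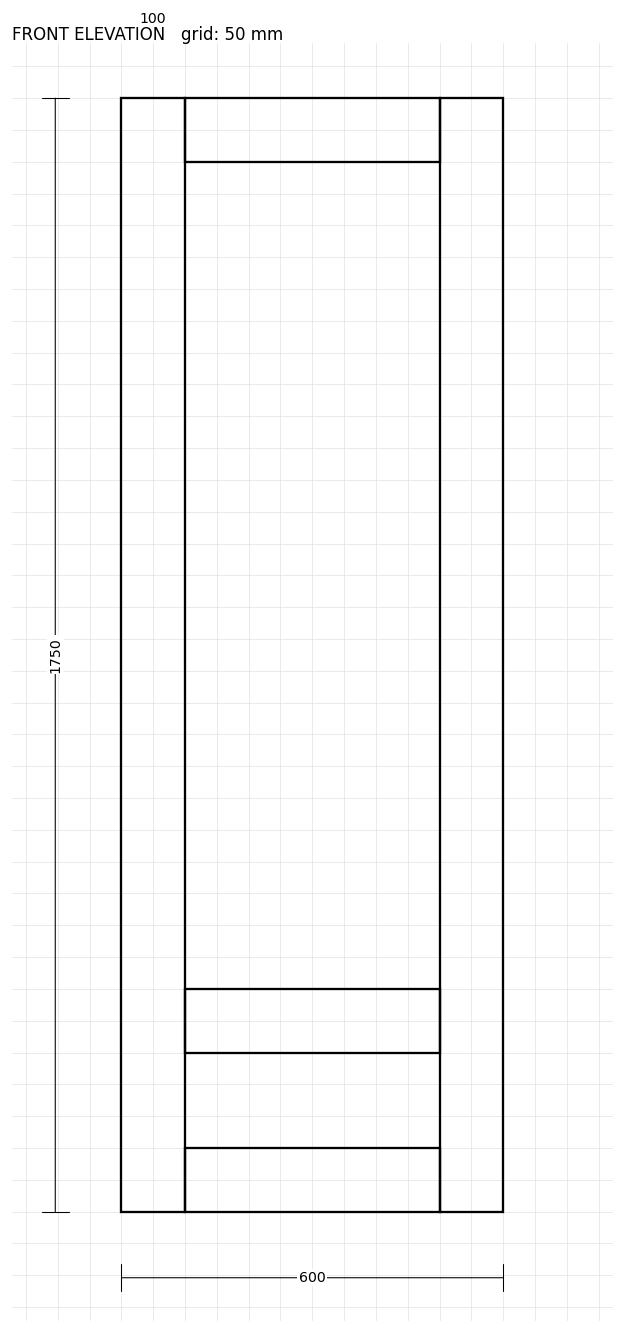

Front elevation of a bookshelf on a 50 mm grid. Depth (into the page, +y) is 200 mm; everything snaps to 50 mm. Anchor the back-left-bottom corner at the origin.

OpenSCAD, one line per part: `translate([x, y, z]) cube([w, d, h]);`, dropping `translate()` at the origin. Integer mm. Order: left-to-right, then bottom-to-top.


cube([100, 200, 1750]);
translate([100, 0, 0]) cube([400, 200, 100]);
translate([100, 0, 250]) cube([400, 200, 100]);
translate([100, 0, 1650]) cube([400, 200, 100]);
translate([500, 0, 0]) cube([100, 200, 1750]);
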